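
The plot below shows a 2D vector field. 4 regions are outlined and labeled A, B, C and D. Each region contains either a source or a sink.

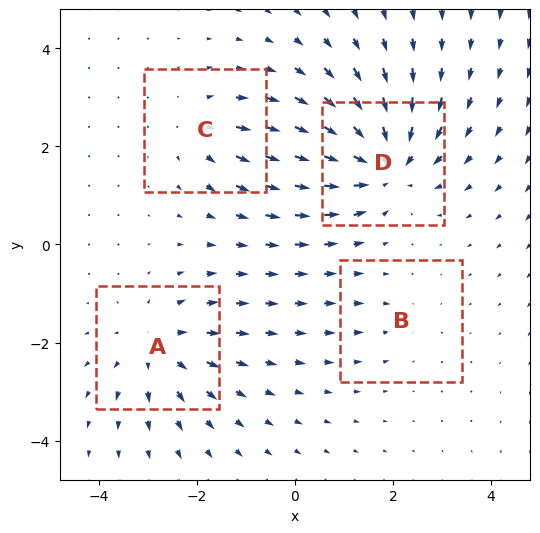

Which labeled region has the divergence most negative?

D

Divergence at each region's feature centre — A: about +5, B: about -2, C: about +3, D: about -7. Region D is most negative.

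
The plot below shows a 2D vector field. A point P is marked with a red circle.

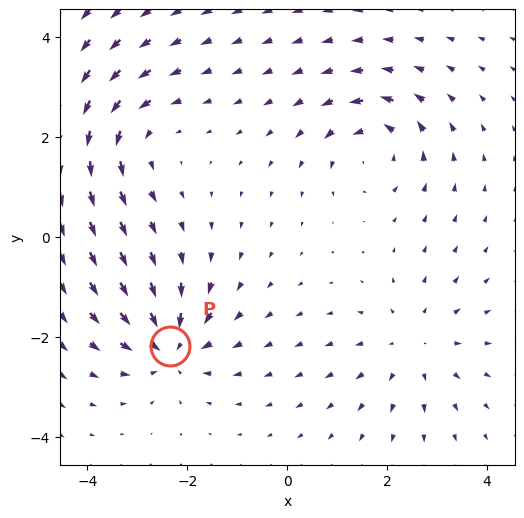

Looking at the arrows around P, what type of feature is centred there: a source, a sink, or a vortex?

sink

At P (-2.3, -2.2) the arrows converge inward. Divergence about -6, curl ≈0 — negative divergence with near-zero curl is a sink.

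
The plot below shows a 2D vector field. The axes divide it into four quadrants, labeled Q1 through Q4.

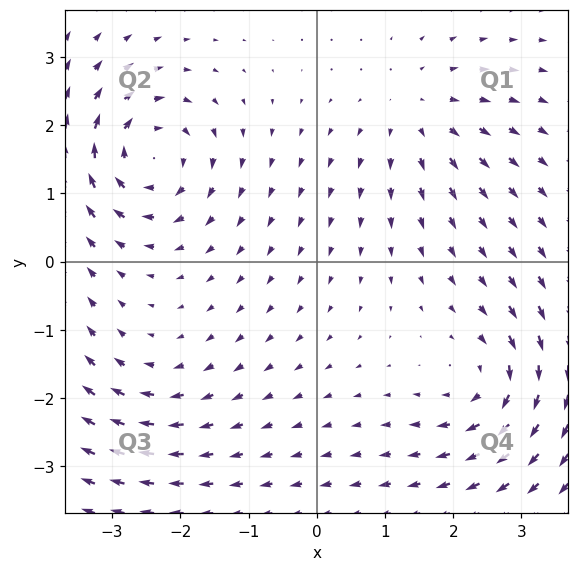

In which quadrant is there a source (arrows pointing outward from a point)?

Q1

The source sits at approximately (1.5, 2.2), which lies in quadrant Q1. The divergence there is about +3, positive as expected for a source.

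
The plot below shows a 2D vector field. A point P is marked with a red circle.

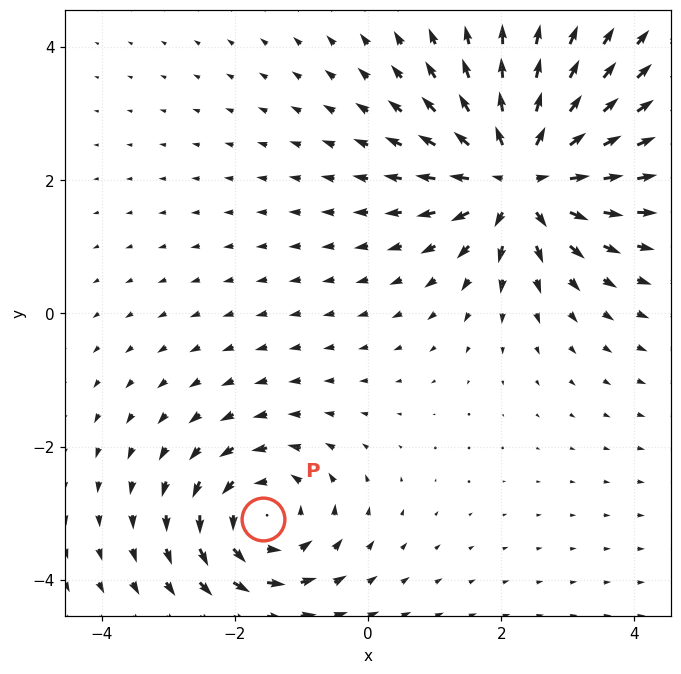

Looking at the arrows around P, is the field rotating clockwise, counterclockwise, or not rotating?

counterclockwise

Near P at (-1.6, -3.1) the arrows circulate counterclockwise. The curl (z-component) there is about +4; positive curl means counterclockwise rotation.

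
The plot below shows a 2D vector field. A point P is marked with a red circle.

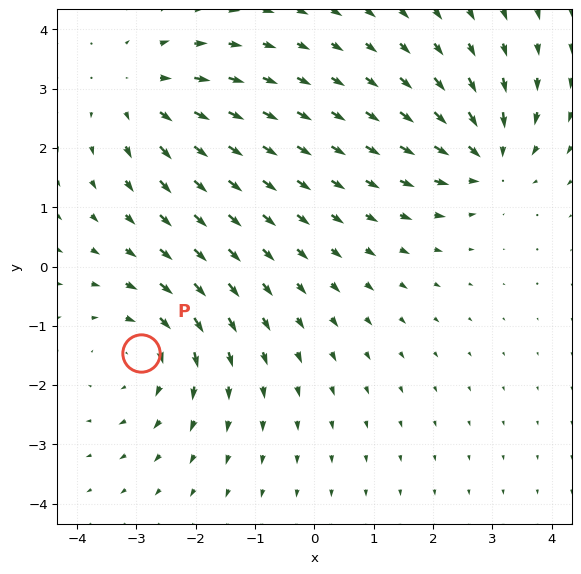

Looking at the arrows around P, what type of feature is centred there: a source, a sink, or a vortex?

At P (-2.9, -1.5) the arrows circulate clockwise. Divergence ≈0, curl about -4 — near-zero divergence with nonzero curl is a vortex.

vortex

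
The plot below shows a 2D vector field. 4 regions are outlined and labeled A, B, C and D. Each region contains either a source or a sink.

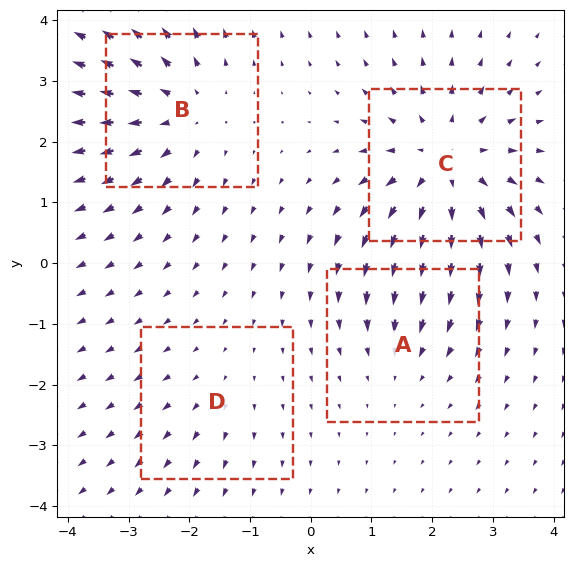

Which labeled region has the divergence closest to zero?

D

Divergence at each region's feature centre — A: about -3, B: about +5, C: about +6, D: about +2. Region D is closest to zero.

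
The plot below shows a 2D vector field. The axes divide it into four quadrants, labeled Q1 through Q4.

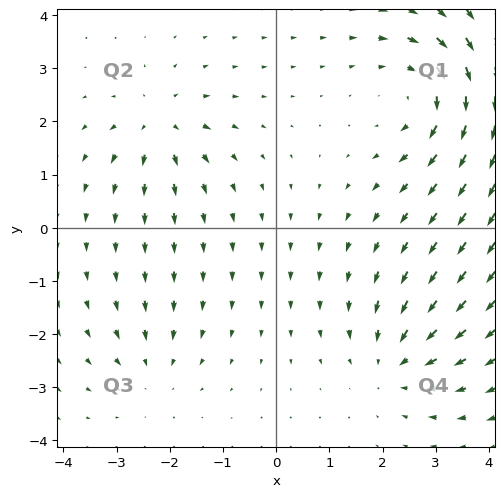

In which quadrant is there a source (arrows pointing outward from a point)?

Q2

The source sits at approximately (-2.2, 1.9), which lies in quadrant Q2. The divergence there is about +4, positive as expected for a source.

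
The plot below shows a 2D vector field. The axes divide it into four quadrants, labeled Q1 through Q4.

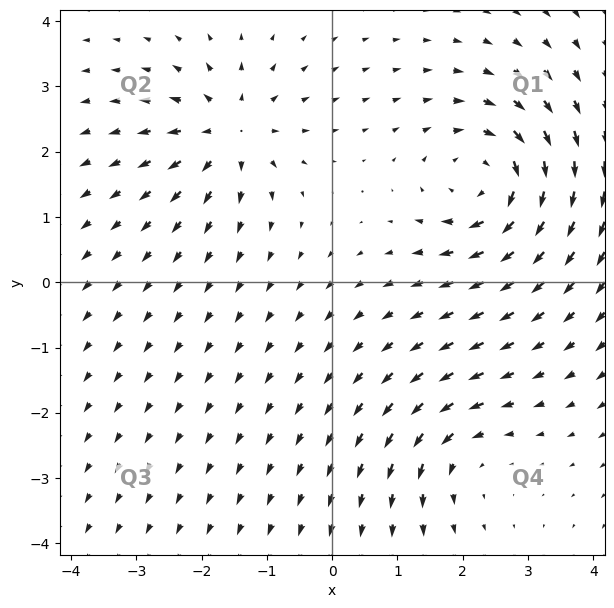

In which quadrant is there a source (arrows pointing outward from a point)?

Q2

The source sits at approximately (-1.6, 2.3), which lies in quadrant Q2. The divergence there is about +5, positive as expected for a source.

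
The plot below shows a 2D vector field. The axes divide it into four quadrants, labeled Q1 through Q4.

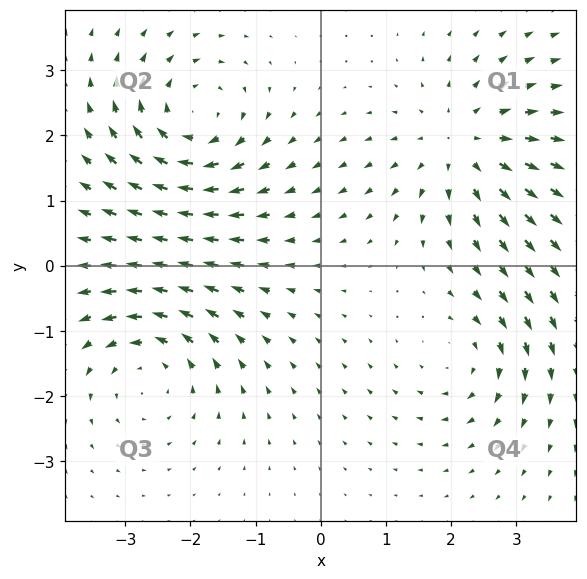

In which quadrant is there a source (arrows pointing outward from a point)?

Q1

The source sits at approximately (2.2, 1.9), which lies in quadrant Q1. The divergence there is about +4, positive as expected for a source.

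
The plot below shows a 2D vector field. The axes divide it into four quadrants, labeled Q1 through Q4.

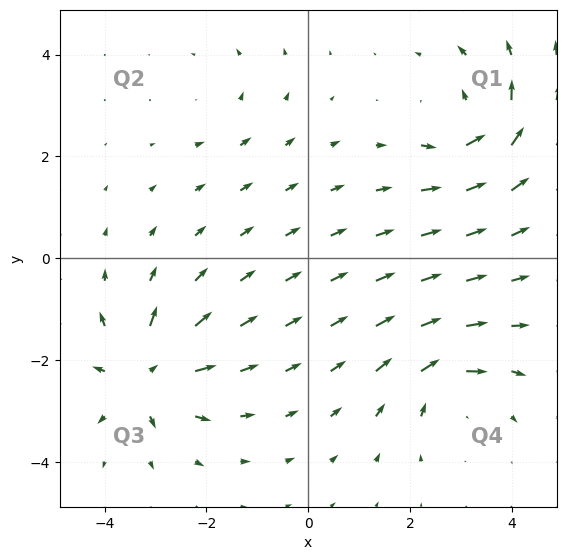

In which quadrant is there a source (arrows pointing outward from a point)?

Q3

The source sits at approximately (-3.2, -2.3), which lies in quadrant Q3. The divergence there is about +7, positive as expected for a source.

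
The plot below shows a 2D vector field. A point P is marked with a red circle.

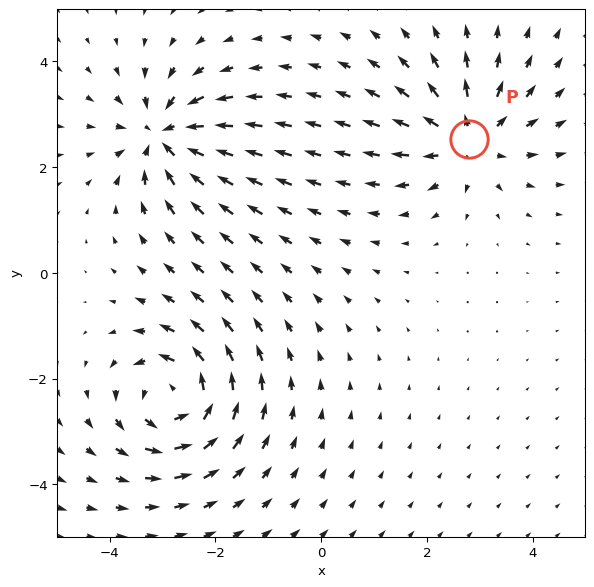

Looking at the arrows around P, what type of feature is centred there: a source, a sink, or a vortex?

At P (2.8, 2.5) the arrows spread outward. Divergence about +3, curl ≈0 — positive divergence with near-zero curl is a source.

source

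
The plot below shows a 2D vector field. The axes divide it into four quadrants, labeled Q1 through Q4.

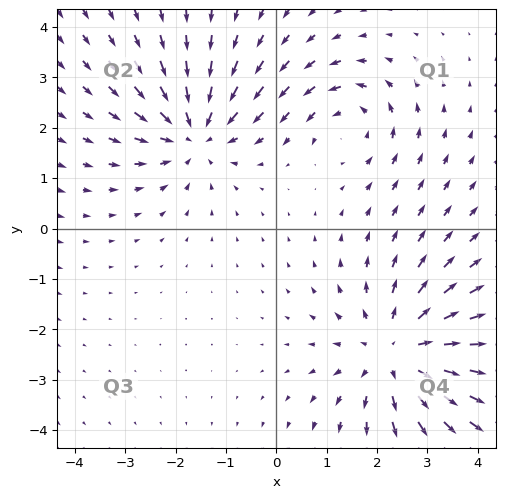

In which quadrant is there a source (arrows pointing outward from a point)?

Q4

The source sits at approximately (2.4, -2.5), which lies in quadrant Q4. The divergence there is about +4, positive as expected for a source.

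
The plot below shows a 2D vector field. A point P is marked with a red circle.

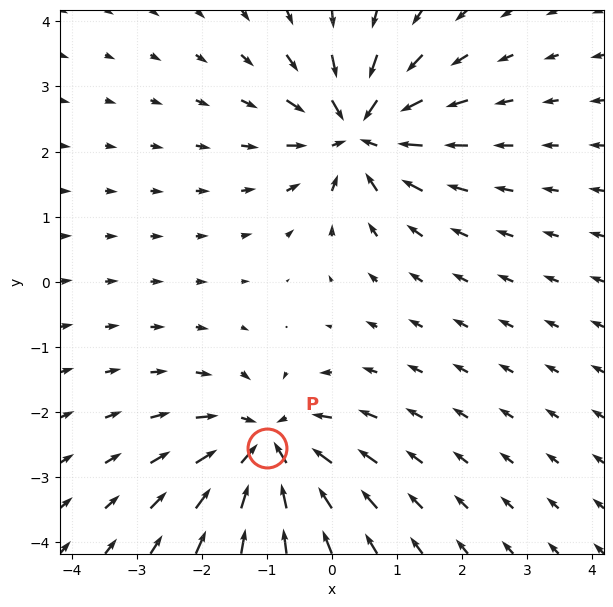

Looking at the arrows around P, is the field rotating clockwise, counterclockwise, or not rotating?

not rotating

Near P at (-1.0, -2.6) the arrows show no circulation. The curl there is ≈0.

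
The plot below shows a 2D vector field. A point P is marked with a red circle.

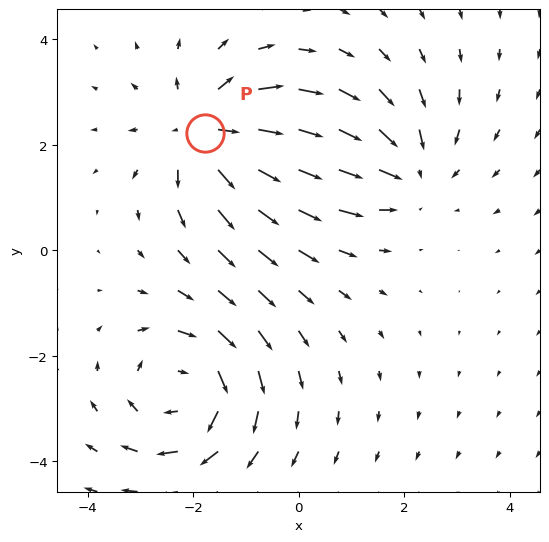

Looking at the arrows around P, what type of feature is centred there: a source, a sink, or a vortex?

source

At P (-1.8, 2.2) the arrows spread outward. Divergence about +3, curl ≈0 — positive divergence with near-zero curl is a source.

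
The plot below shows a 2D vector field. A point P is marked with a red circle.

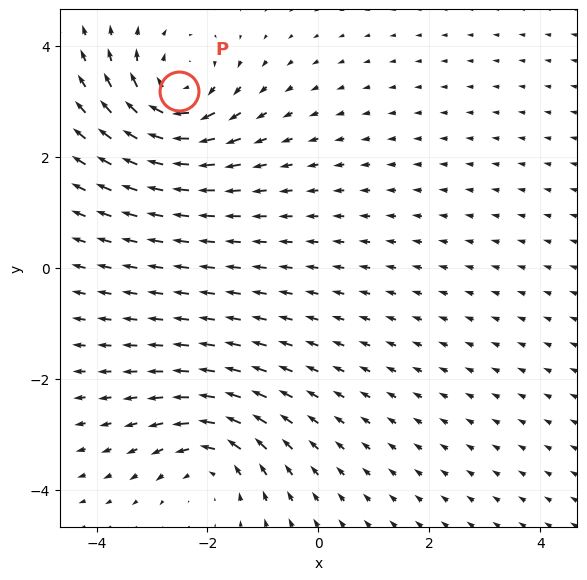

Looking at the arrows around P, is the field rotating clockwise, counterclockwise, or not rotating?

clockwise

Near P at (-2.5, 3.2) the arrows circulate clockwise. The curl (z-component) there is about -5; negative curl means clockwise rotation.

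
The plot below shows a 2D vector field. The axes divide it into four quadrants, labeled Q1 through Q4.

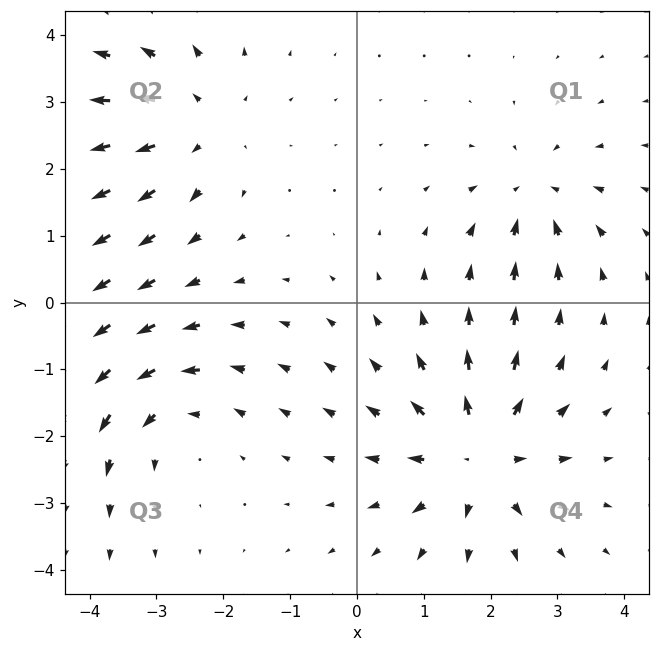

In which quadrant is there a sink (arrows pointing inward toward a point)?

The sink sits at approximately (2.7, 1.6), which lies in quadrant Q1. The divergence there is about -4, negative as expected for a sink.

Q1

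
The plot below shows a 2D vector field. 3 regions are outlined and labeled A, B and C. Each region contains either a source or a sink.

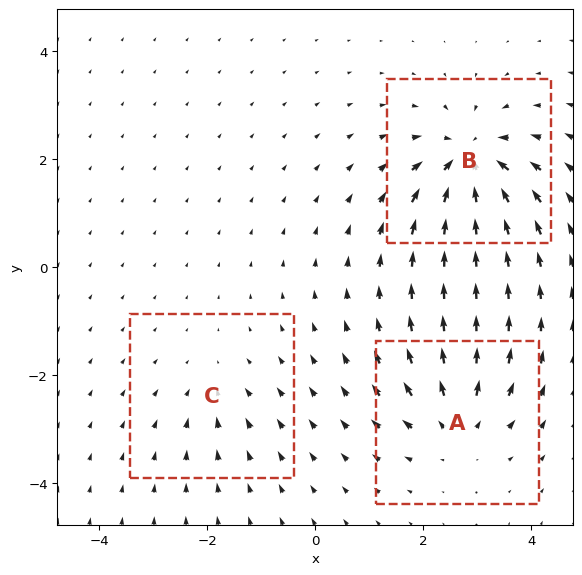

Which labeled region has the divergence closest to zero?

C

Divergence at each region's feature centre — A: about +4, B: about -6, C: about -2. Region C is closest to zero.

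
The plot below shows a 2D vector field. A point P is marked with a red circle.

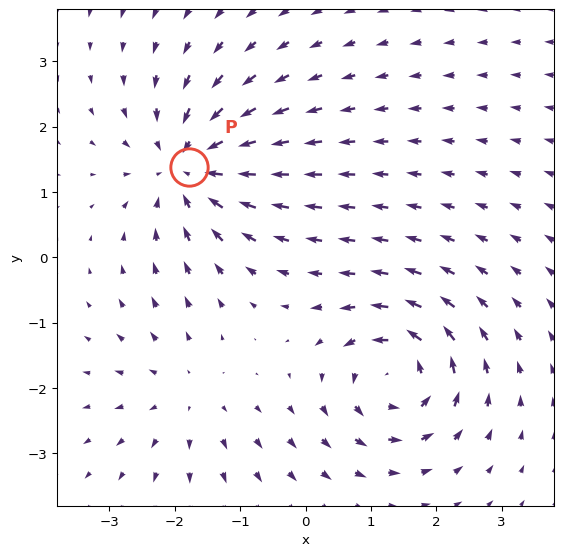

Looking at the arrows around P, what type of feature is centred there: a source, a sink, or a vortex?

sink

At P (-1.8, 1.4) the arrows converge inward. Divergence about -5, curl ≈0 — negative divergence with near-zero curl is a sink.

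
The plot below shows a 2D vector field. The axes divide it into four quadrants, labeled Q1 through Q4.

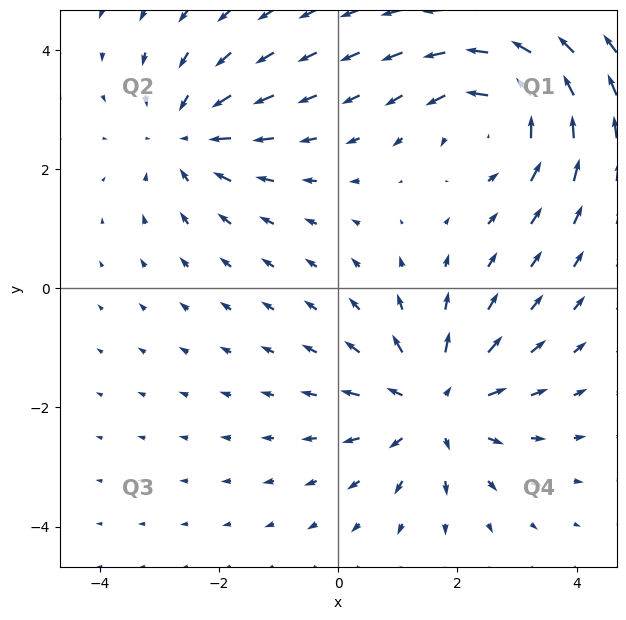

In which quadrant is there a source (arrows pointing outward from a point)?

The source sits at approximately (1.6, -2.0), which lies in quadrant Q4. The divergence there is about +3, positive as expected for a source.

Q4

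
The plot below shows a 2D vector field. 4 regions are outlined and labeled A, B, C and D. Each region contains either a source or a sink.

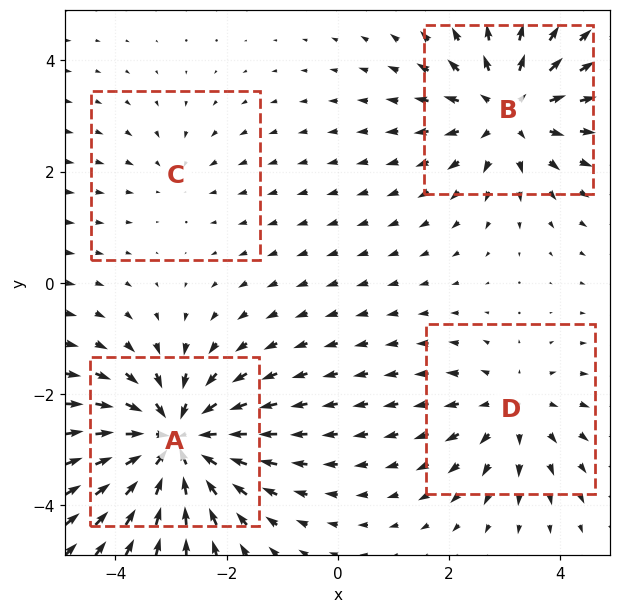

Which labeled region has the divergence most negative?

A

Divergence at each region's feature centre — A: about -6, B: about +5, C: about -2, D: about +3. Region A is most negative.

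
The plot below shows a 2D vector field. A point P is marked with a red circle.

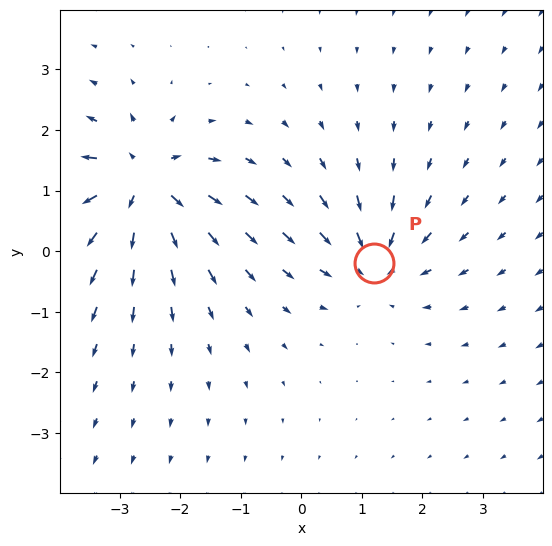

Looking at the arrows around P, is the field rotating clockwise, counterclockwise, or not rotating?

Near P at (1.2, -0.2) the arrows show no circulation. The curl there is ≈0.

not rotating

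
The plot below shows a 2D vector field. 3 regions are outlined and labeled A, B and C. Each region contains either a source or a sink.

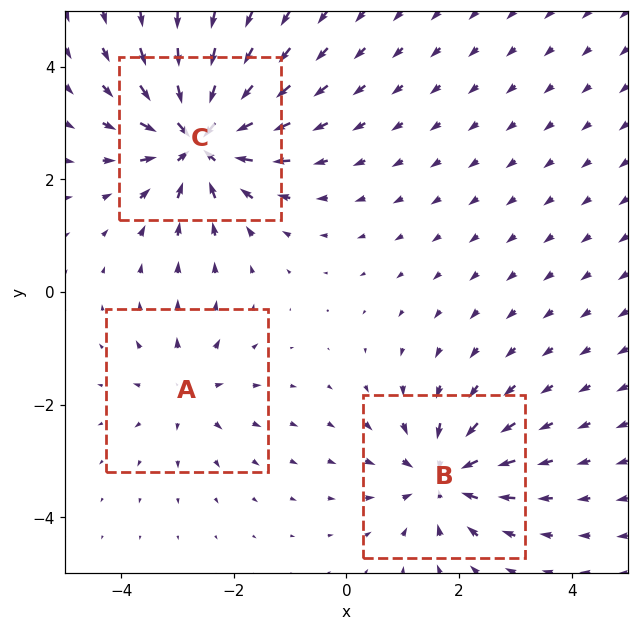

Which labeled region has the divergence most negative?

C

Divergence at each region's feature centre — A: about +3, B: about -4, C: about -6. Region C is most negative.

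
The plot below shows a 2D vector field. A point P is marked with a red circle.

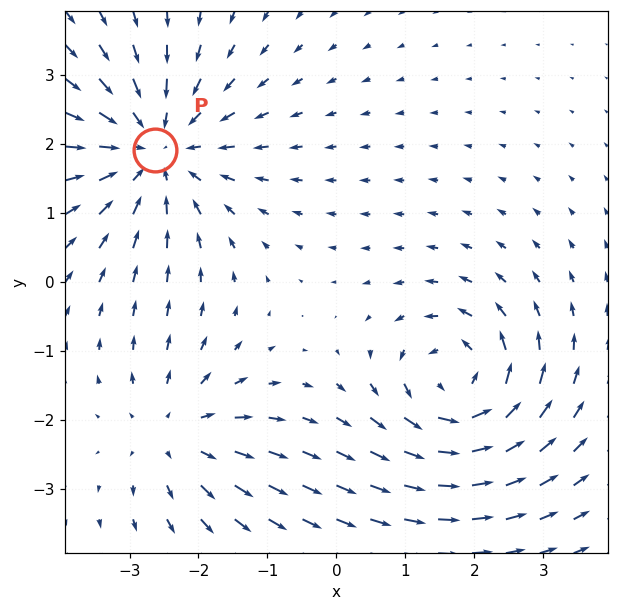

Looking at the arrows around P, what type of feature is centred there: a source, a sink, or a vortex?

sink

At P (-2.6, 1.9) the arrows converge inward. Divergence about -4, curl ≈0 — negative divergence with near-zero curl is a sink.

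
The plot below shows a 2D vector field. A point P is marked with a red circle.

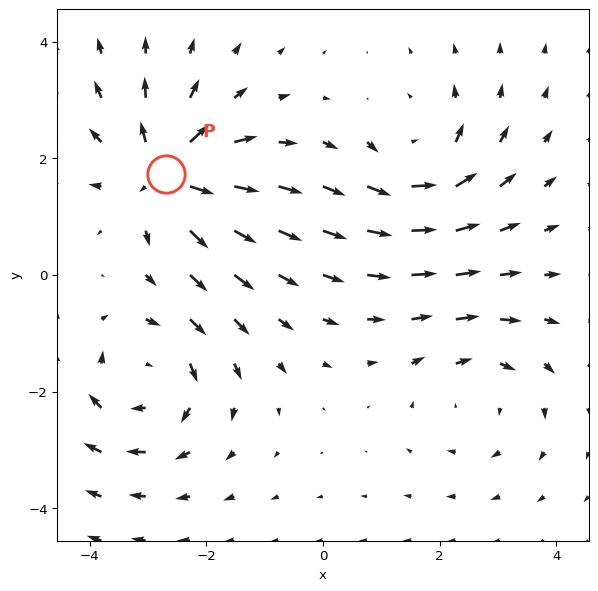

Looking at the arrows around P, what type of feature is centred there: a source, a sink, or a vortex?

source

At P (-2.7, 1.7) the arrows spread outward. Divergence about +6, curl ≈0 — positive divergence with near-zero curl is a source.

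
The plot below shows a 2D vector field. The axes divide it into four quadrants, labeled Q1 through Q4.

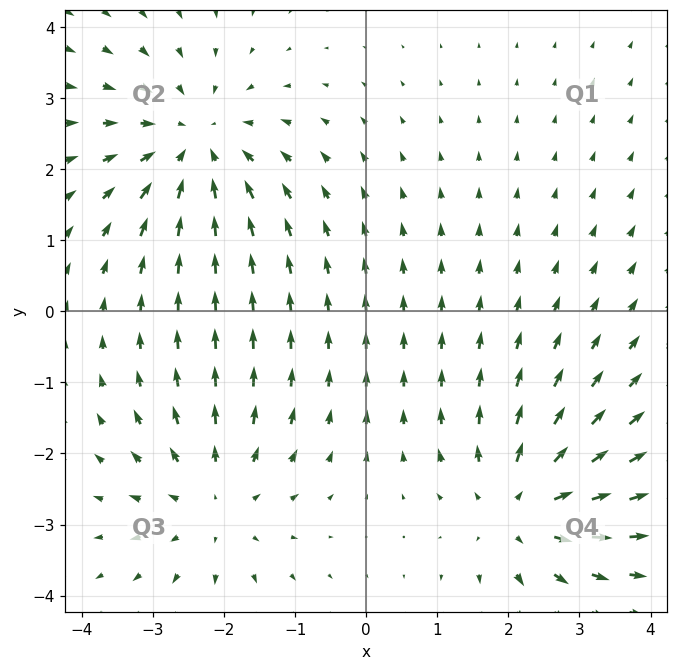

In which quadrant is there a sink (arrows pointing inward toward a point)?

The sink sits at approximately (-2.4, 2.3), which lies in quadrant Q2. The divergence there is about -4, negative as expected for a sink.

Q2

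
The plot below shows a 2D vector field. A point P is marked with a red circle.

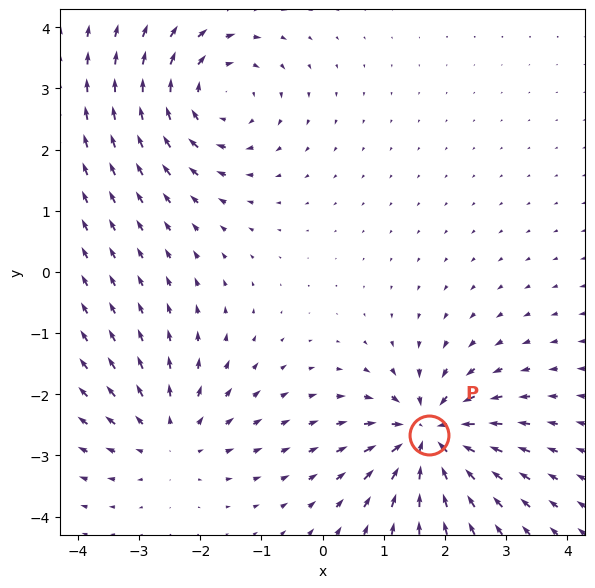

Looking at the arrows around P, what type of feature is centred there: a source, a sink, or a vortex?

At P (1.7, -2.7) the arrows converge inward. Divergence about -6, curl ≈0 — negative divergence with near-zero curl is a sink.

sink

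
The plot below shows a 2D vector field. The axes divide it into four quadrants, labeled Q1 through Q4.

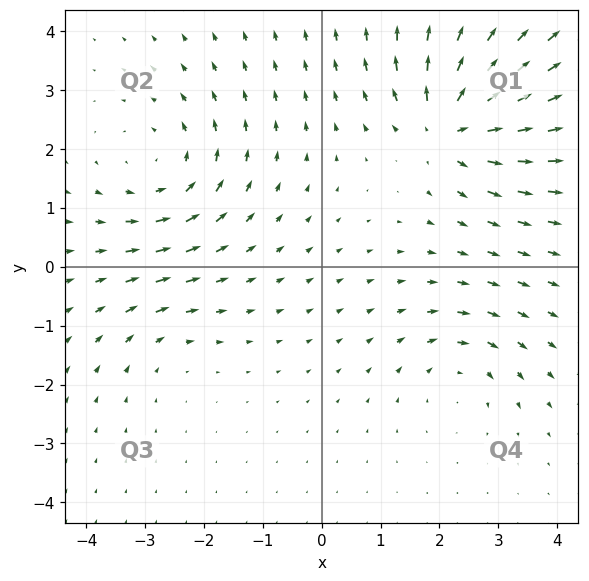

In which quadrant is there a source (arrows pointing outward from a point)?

Q1

The source sits at approximately (2.2, 2.4), which lies in quadrant Q1. The divergence there is about +7, positive as expected for a source.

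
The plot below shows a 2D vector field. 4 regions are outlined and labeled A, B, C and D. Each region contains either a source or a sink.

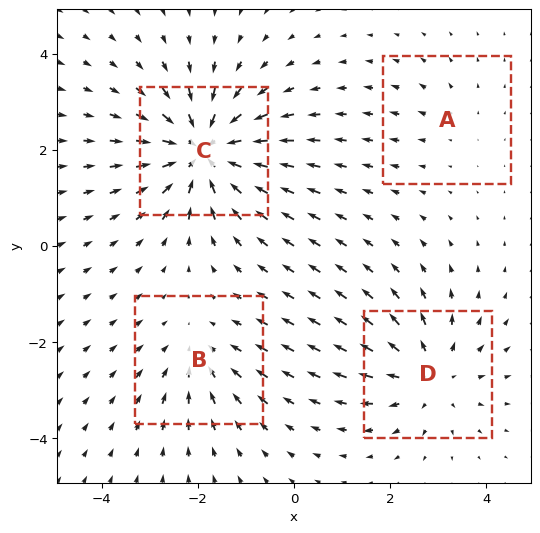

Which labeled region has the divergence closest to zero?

A

Divergence at each region's feature centre — A: about +2, B: about -3, C: about -7, D: about +4. Region A is closest to zero.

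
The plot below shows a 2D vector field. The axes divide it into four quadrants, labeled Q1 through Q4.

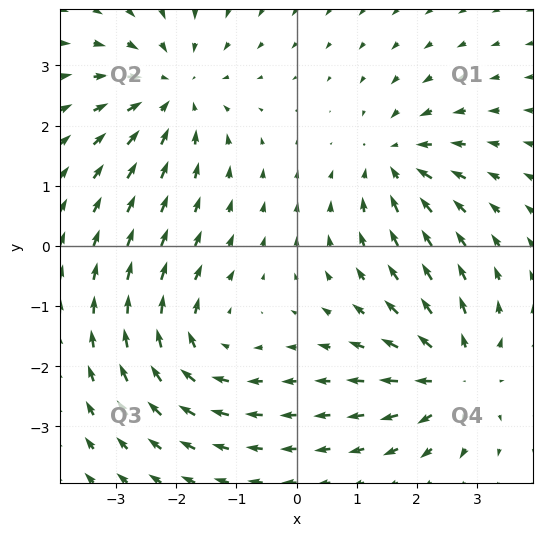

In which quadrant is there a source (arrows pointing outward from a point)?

Q4

The source sits at approximately (2.7, -2.1), which lies in quadrant Q4. The divergence there is about +5, positive as expected for a source.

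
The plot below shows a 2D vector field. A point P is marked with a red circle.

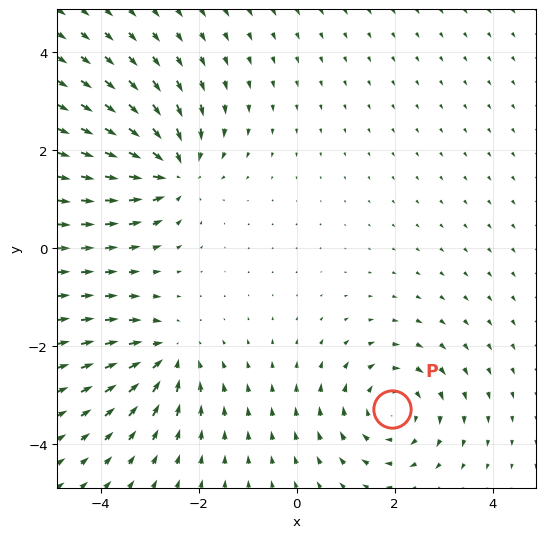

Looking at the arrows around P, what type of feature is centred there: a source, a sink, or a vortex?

At P (1.9, -3.3) the arrows circulate clockwise. Divergence ≈0, curl about -4 — near-zero divergence with nonzero curl is a vortex.

vortex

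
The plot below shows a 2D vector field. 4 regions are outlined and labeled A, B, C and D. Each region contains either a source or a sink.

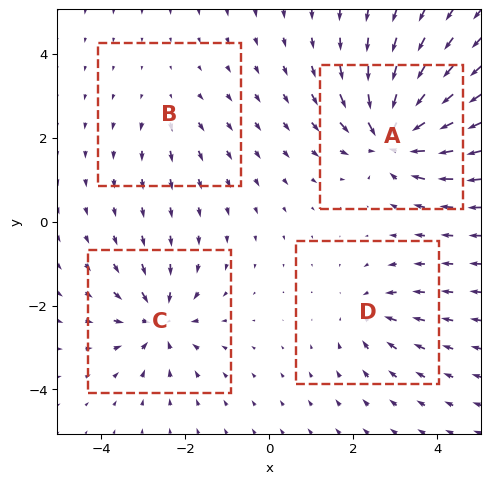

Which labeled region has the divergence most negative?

Divergence at each region's feature centre — A: about -8, B: about +2, C: about -5, D: about -4. Region A is most negative.

A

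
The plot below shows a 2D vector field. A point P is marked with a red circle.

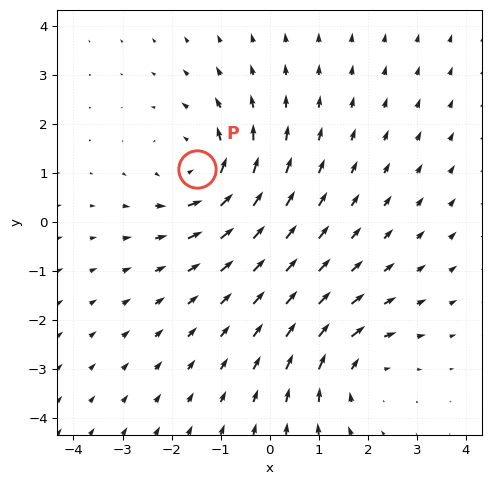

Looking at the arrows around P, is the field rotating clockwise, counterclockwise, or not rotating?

counterclockwise

Near P at (-1.5, 1.1) the arrows circulate counterclockwise. The curl (z-component) there is about +4; positive curl means counterclockwise rotation.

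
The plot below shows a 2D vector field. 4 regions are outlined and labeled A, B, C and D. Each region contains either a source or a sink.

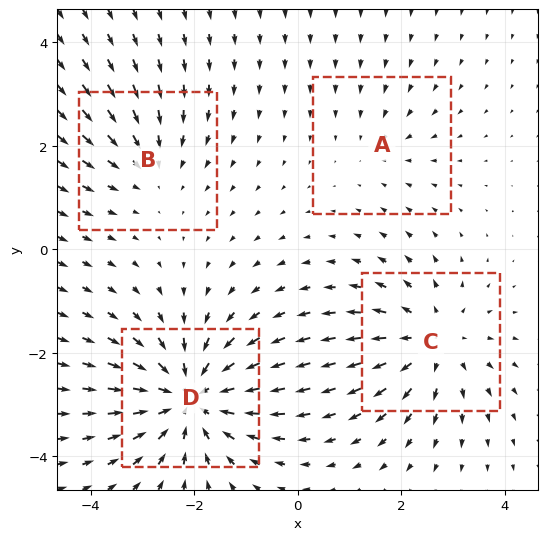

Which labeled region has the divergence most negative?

Divergence at each region's feature centre — A: about -2, B: about -3, C: about +4, D: about -6. Region D is most negative.

D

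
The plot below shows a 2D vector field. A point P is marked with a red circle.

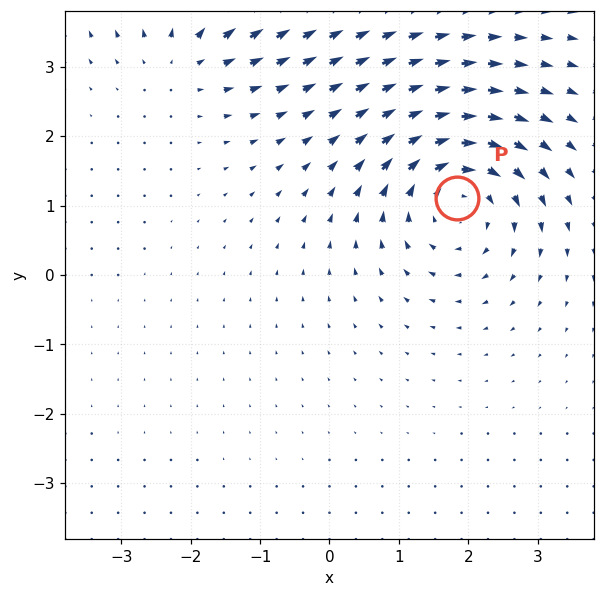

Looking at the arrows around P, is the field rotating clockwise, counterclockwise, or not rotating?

clockwise

Near P at (1.8, 1.1) the arrows circulate clockwise. The curl (z-component) there is about -5; negative curl means clockwise rotation.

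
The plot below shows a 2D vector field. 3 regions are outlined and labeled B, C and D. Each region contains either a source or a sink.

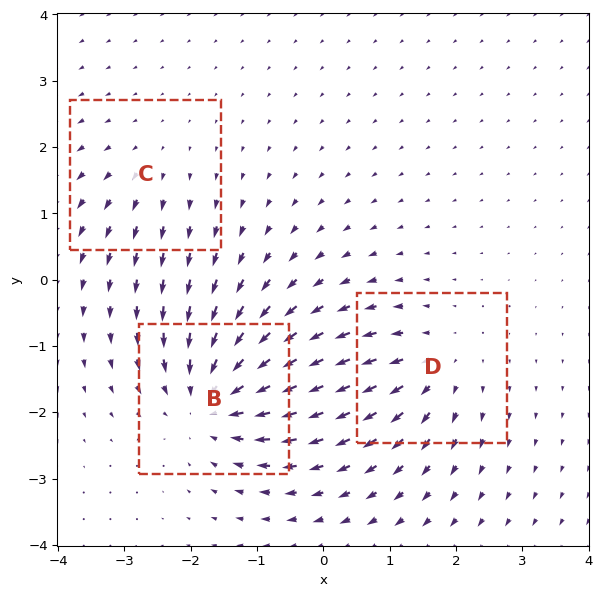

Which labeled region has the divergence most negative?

Divergence at each region's feature centre — B: about -5, C: about +2, D: about +4. Region B is most negative.

B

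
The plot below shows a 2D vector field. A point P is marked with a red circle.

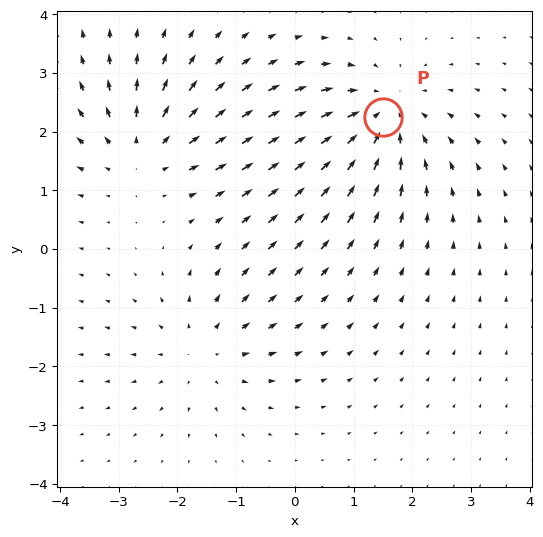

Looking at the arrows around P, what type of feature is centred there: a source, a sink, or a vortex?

At P (1.5, 2.3) the arrows converge inward. Divergence about -3, curl ≈0 — negative divergence with near-zero curl is a sink.

sink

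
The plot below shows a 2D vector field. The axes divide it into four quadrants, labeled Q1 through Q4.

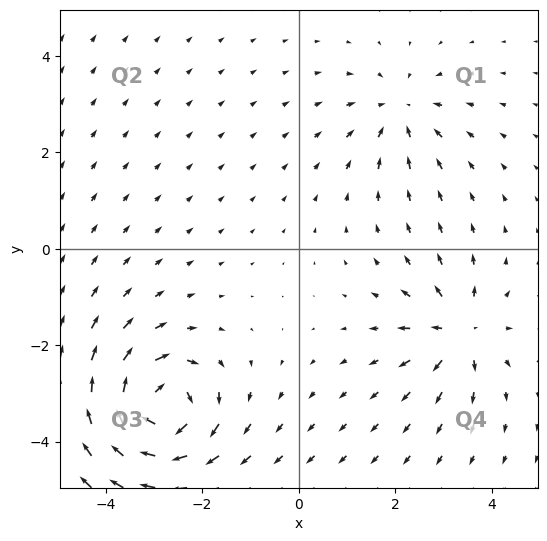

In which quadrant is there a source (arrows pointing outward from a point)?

Q4

The source sits at approximately (3.3, -1.7), which lies in quadrant Q4. The divergence there is about +4, positive as expected for a source.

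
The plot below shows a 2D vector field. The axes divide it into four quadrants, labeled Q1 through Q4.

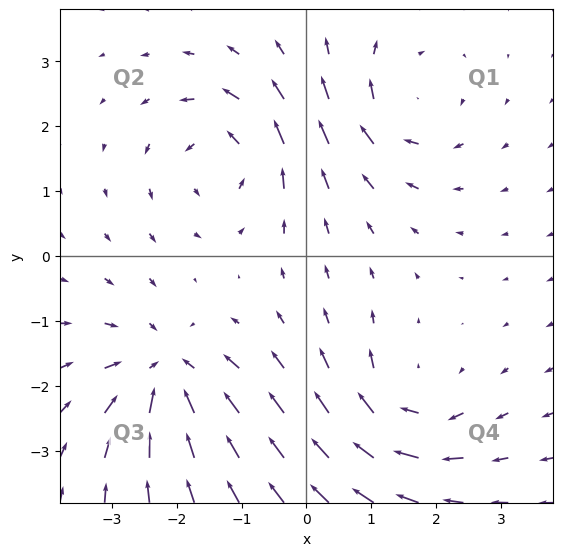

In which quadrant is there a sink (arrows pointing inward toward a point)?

The sink sits at approximately (-2.2, -1.8), which lies in quadrant Q3. The divergence there is about -5, negative as expected for a sink.

Q3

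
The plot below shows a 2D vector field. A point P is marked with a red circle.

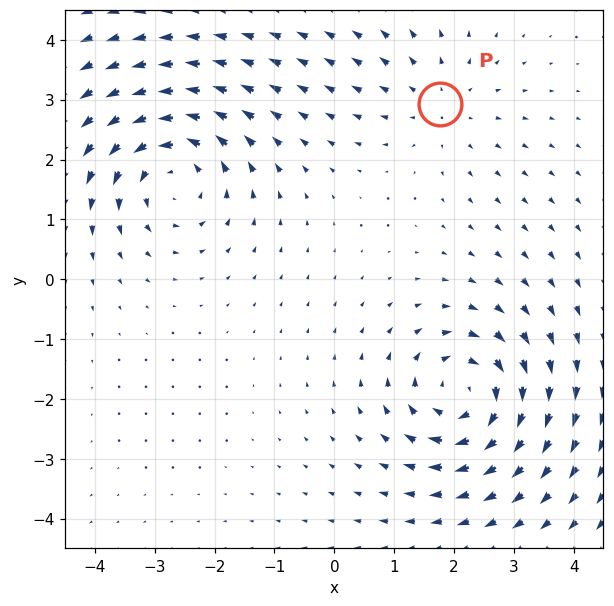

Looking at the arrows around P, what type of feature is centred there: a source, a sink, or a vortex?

source

At P (1.8, 2.9) the arrows spread outward. Divergence about +2, curl ≈0 — positive divergence with near-zero curl is a source.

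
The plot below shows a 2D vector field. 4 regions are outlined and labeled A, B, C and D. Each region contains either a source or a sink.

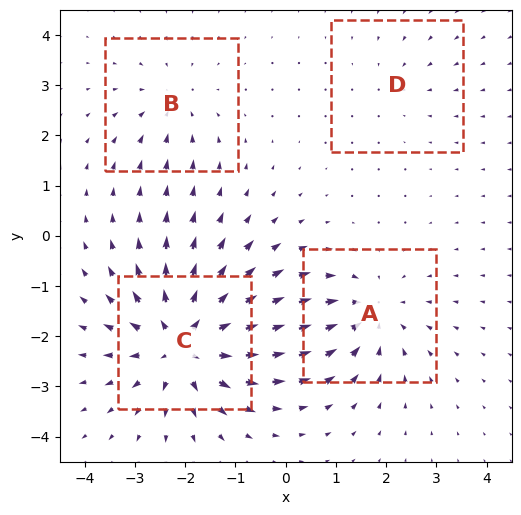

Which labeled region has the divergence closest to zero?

D

Divergence at each region's feature centre — A: about -4, B: about -3, C: about +7, D: about -2. Region D is closest to zero.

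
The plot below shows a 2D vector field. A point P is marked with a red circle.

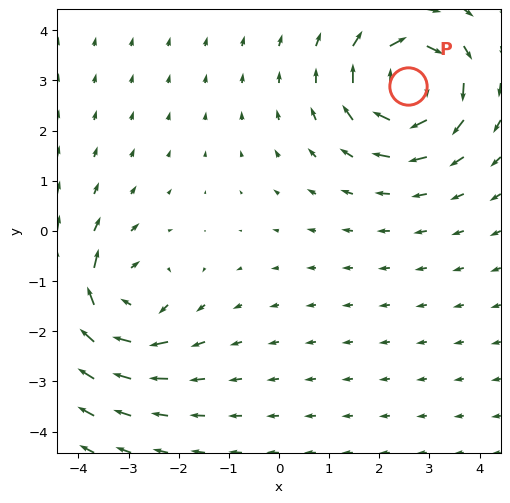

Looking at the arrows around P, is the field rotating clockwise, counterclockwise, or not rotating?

clockwise

Near P at (2.6, 2.9) the arrows circulate clockwise. The curl (z-component) there is about -7; negative curl means clockwise rotation.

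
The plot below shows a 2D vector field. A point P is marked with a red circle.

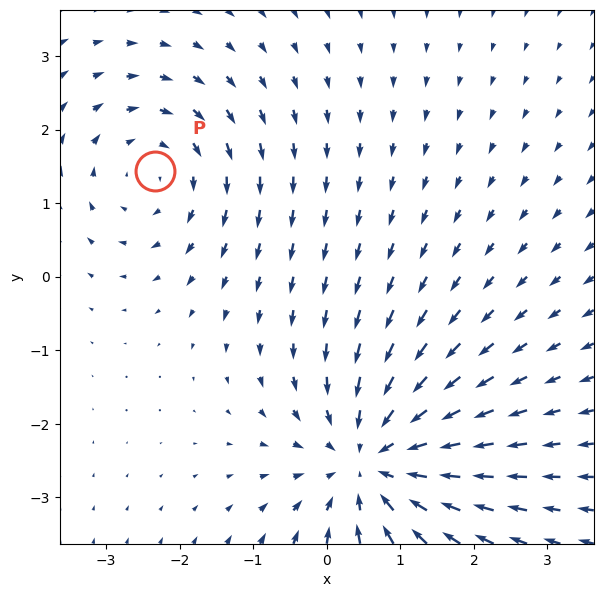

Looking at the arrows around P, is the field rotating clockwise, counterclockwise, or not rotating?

clockwise

Near P at (-2.3, 1.4) the arrows circulate clockwise. The curl (z-component) there is about -3; negative curl means clockwise rotation.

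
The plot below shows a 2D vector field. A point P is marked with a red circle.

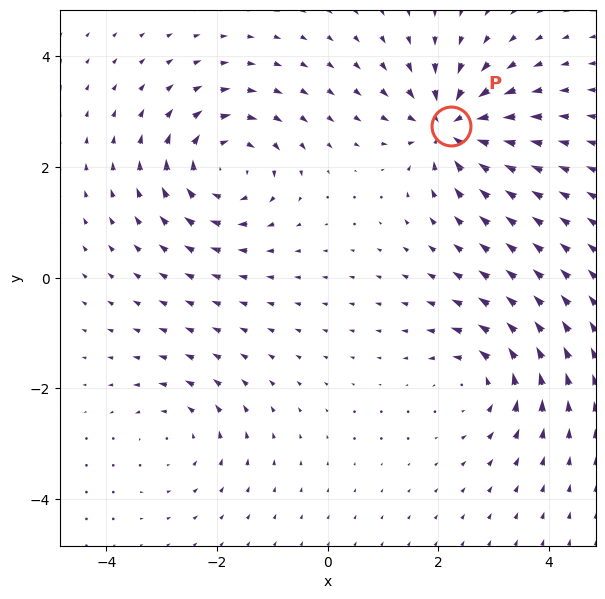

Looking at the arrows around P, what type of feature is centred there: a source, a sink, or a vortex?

sink

At P (2.2, 2.7) the arrows converge inward. Divergence about -7, curl ≈0 — negative divergence with near-zero curl is a sink.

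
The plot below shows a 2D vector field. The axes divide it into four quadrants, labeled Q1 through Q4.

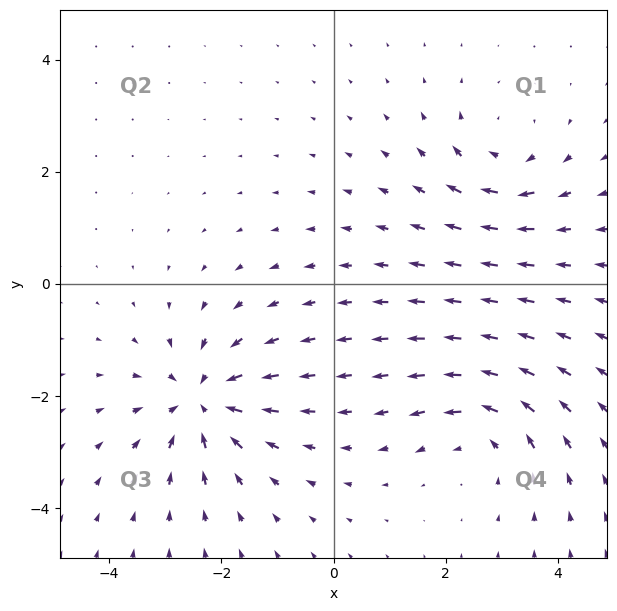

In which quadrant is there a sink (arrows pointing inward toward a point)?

Q3

The sink sits at approximately (-2.3, -2.1), which lies in quadrant Q3. The divergence there is about -6, negative as expected for a sink.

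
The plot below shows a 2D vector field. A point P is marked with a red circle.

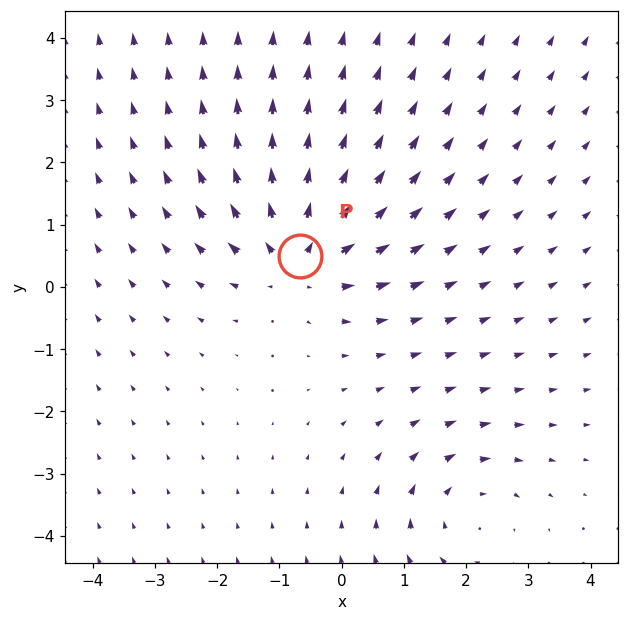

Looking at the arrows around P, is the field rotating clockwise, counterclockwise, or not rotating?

Near P at (-0.7, 0.5) the arrows show no circulation. The curl there is ≈0.

not rotating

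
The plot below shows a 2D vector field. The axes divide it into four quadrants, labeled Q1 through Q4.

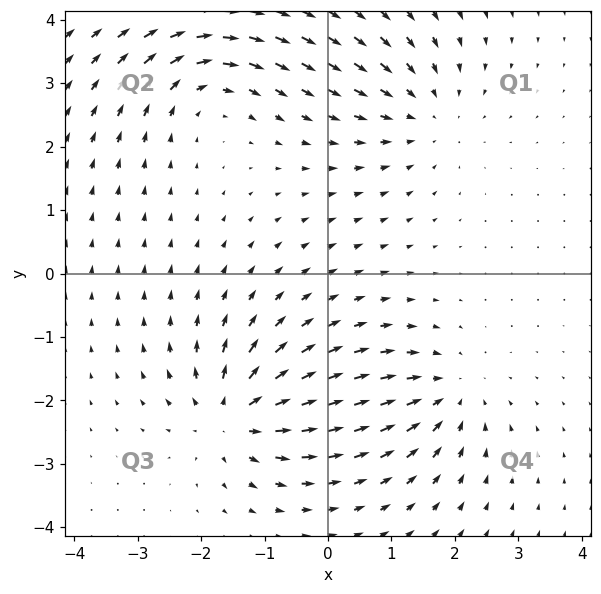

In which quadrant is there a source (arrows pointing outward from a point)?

The source sits at approximately (-1.5, -2.2), which lies in quadrant Q3. The divergence there is about +7, positive as expected for a source.

Q3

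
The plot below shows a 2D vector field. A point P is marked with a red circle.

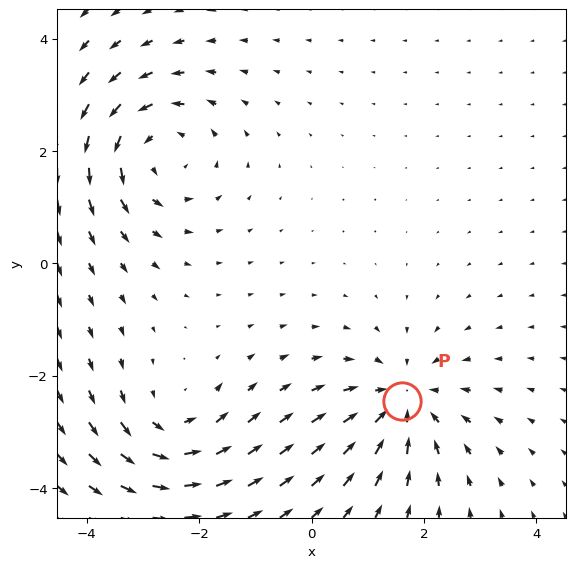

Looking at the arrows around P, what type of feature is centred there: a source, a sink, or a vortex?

sink

At P (1.6, -2.5) the arrows converge inward. Divergence about -4, curl ≈0 — negative divergence with near-zero curl is a sink.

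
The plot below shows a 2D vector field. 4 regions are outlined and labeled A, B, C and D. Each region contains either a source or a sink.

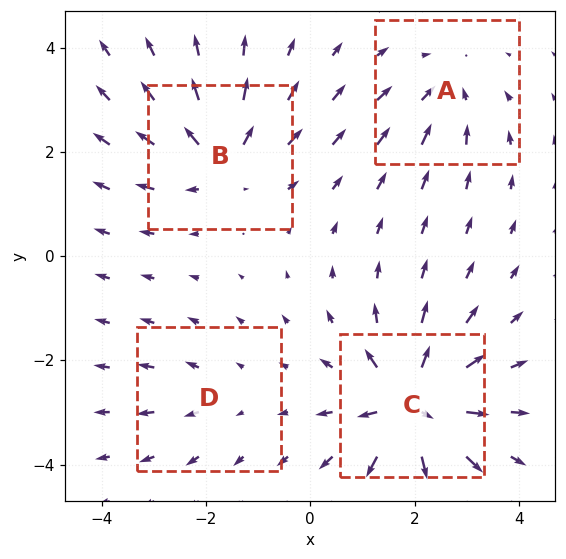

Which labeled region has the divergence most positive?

C

Divergence at each region's feature centre — A: about -4, B: about +6, C: about +8, D: about +2. Region C is most positive.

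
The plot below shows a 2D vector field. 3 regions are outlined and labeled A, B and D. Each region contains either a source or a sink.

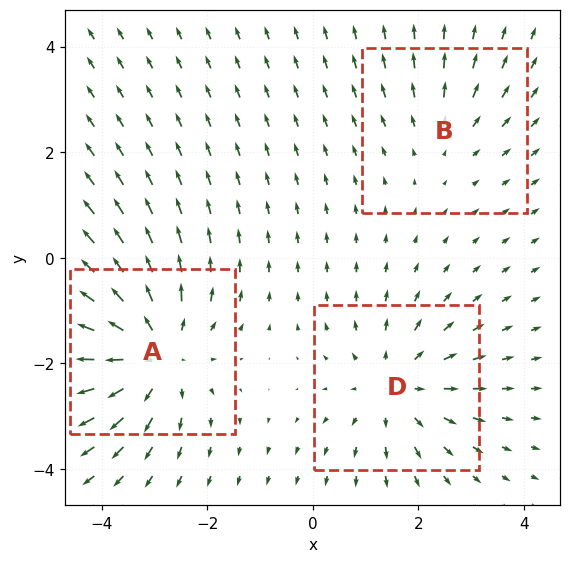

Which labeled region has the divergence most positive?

Divergence at each region's feature centre — A: about +4, B: about +2, D: about +3. Region A is most positive.

A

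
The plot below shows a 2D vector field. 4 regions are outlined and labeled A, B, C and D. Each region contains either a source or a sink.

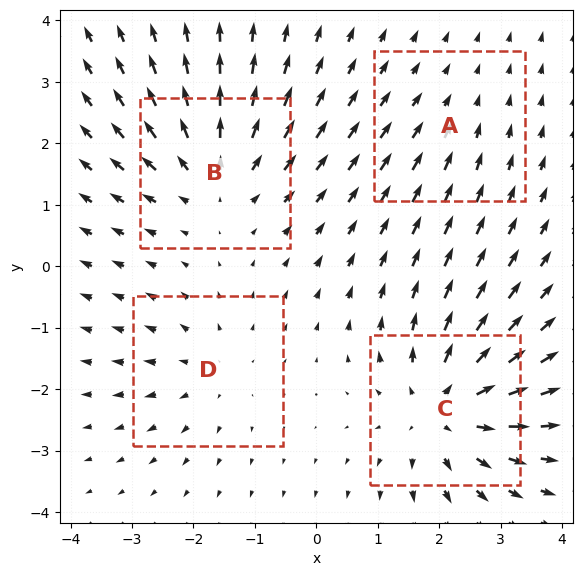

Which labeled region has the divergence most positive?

Divergence at each region's feature centre — A: about -2, B: about +5, C: about +6, D: about +3. Region C is most positive.

C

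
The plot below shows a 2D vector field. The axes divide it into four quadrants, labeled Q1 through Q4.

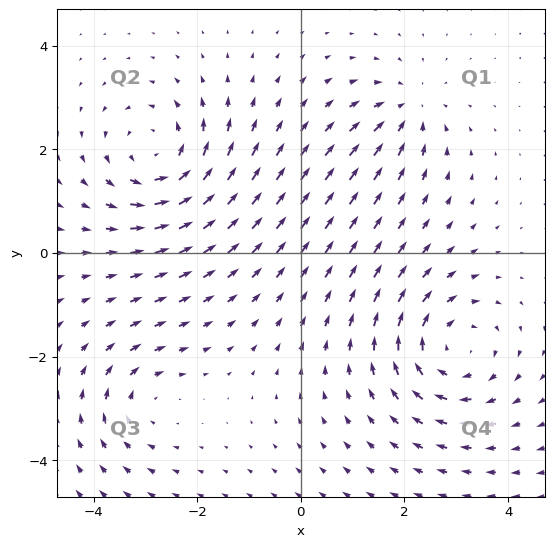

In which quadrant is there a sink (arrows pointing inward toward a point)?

The sink sits at approximately (2.1, 2.8), which lies in quadrant Q1. The divergence there is about -3, negative as expected for a sink.

Q1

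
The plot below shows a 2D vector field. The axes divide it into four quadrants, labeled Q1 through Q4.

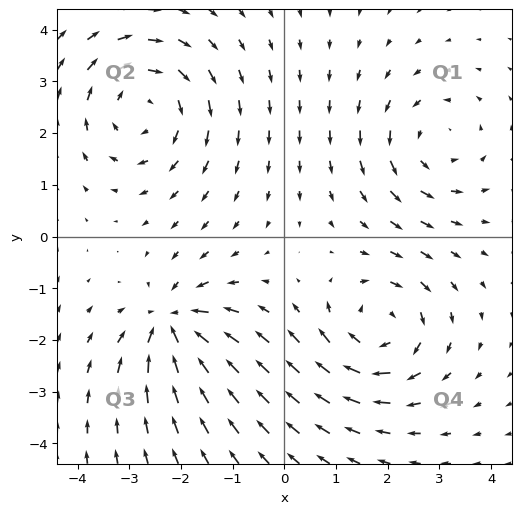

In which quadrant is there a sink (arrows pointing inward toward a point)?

The sink sits at approximately (-2.2, -1.7), which lies in quadrant Q3. The divergence there is about -4, negative as expected for a sink.

Q3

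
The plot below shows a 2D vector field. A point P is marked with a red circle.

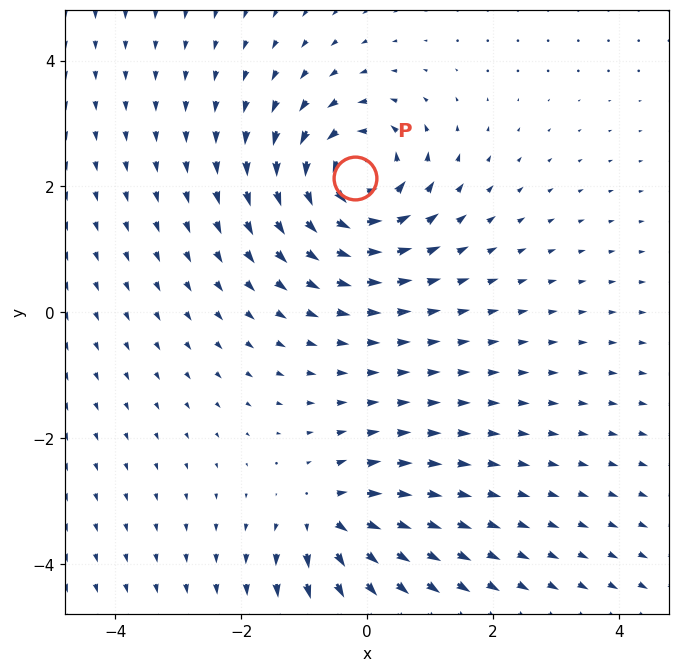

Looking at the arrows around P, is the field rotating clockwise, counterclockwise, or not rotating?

counterclockwise

Near P at (-0.2, 2.1) the arrows circulate counterclockwise. The curl (z-component) there is about +5; positive curl means counterclockwise rotation.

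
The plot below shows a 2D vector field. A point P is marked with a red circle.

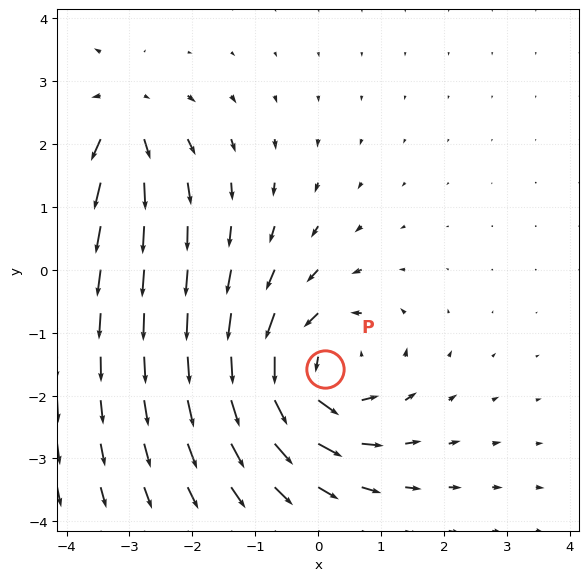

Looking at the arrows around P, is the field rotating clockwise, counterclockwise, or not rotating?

counterclockwise

Near P at (0.1, -1.6) the arrows circulate counterclockwise. The curl (z-component) there is about +5; positive curl means counterclockwise rotation.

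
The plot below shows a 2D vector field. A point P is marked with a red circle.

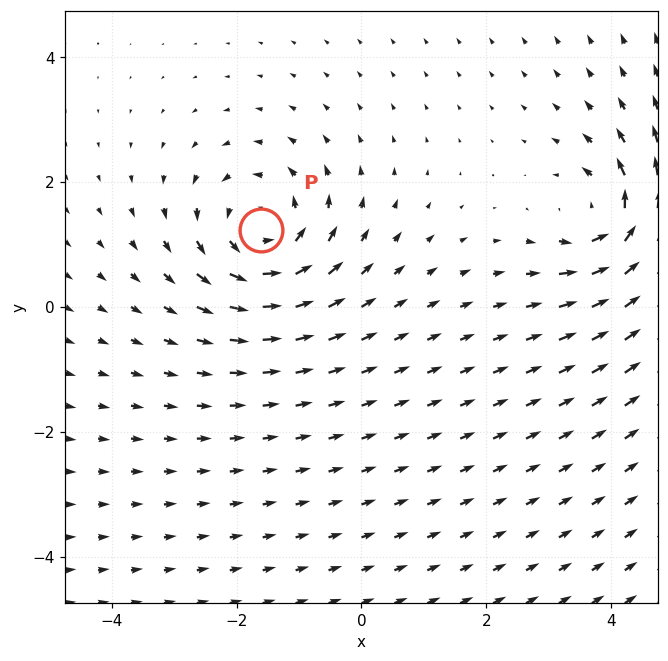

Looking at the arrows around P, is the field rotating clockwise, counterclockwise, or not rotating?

counterclockwise

Near P at (-1.6, 1.2) the arrows circulate counterclockwise. The curl (z-component) there is about +4; positive curl means counterclockwise rotation.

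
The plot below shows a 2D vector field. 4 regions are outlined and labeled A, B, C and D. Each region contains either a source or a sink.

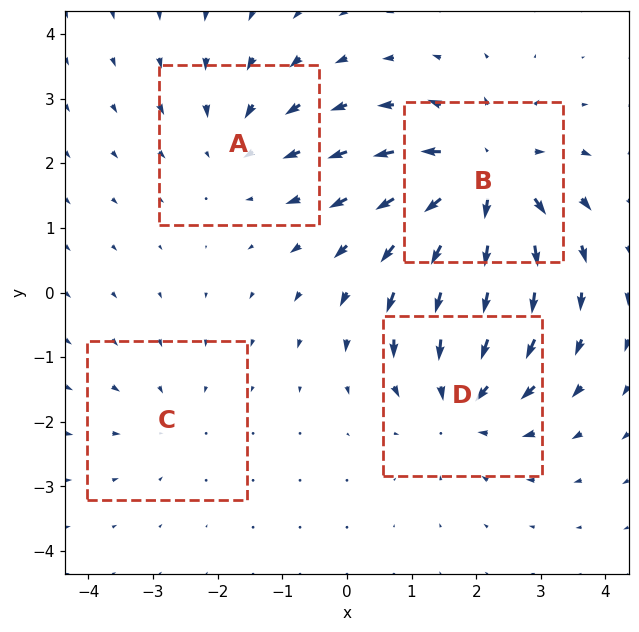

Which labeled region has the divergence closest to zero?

Divergence at each region's feature centre — A: about -3, B: about +6, C: about -2, D: about -5. Region C is closest to zero.

C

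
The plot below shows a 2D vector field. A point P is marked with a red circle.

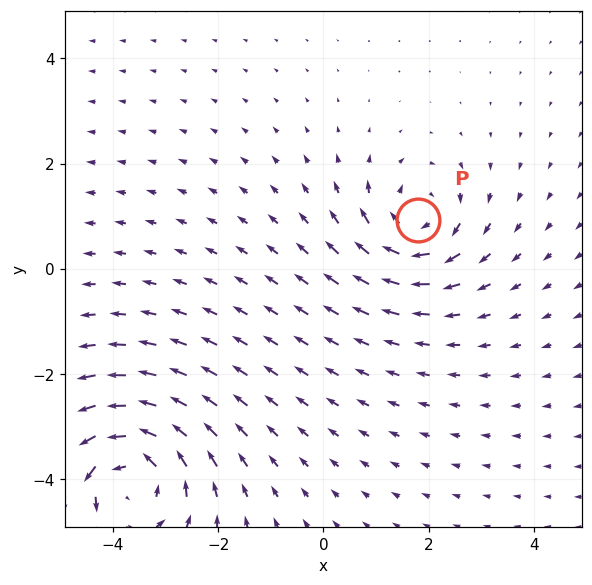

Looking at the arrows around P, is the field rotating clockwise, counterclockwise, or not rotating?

clockwise

Near P at (1.8, 0.9) the arrows circulate clockwise. The curl (z-component) there is about -4; negative curl means clockwise rotation.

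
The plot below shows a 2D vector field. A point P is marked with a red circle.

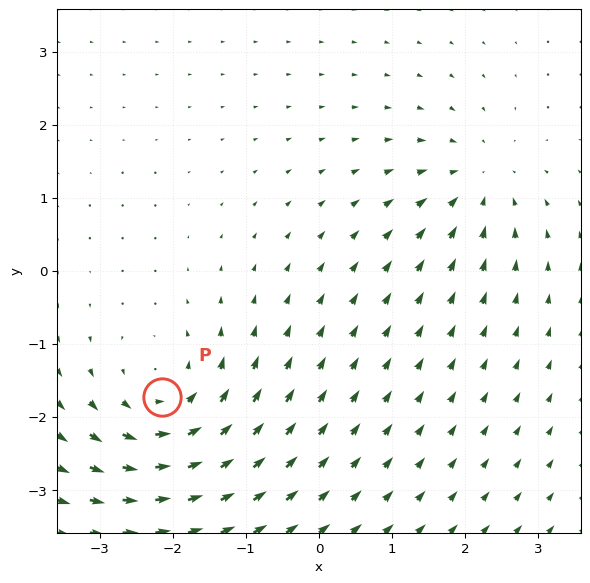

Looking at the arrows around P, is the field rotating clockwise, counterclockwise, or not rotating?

Near P at (-2.2, -1.7) the arrows circulate counterclockwise. The curl (z-component) there is about +4; positive curl means counterclockwise rotation.

counterclockwise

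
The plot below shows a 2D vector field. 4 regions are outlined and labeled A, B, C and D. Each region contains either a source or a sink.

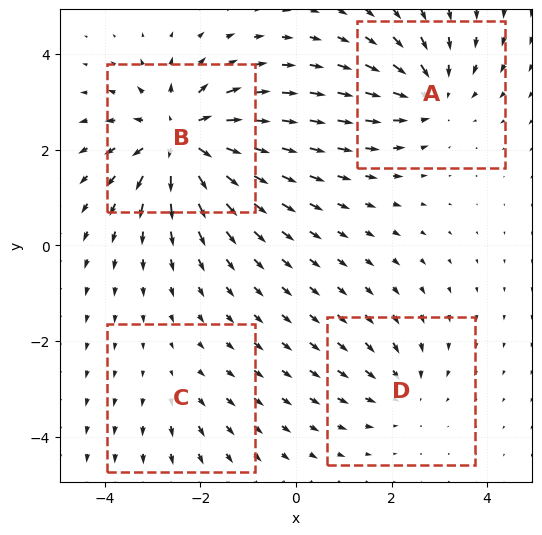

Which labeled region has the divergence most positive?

B

Divergence at each region's feature centre — A: about -5, B: about +7, C: about +2, D: about -3. Region B is most positive.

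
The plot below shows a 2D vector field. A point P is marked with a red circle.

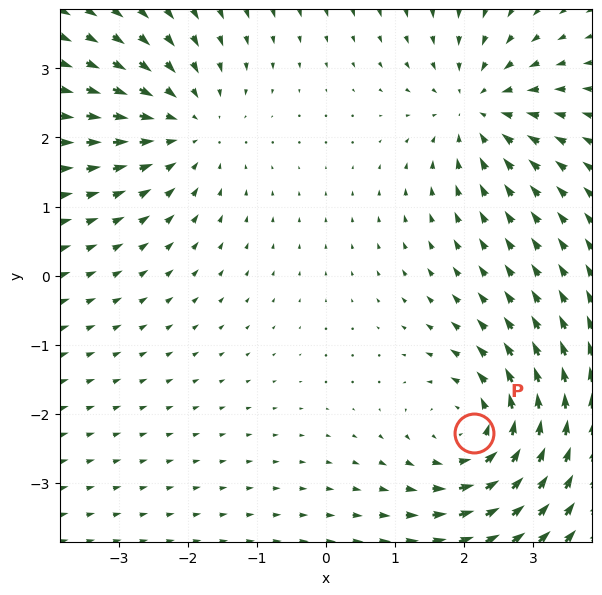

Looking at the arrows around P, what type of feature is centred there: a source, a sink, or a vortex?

vortex

At P (2.1, -2.3) the arrows circulate counterclockwise. Divergence ≈0, curl about +4 — near-zero divergence with nonzero curl is a vortex.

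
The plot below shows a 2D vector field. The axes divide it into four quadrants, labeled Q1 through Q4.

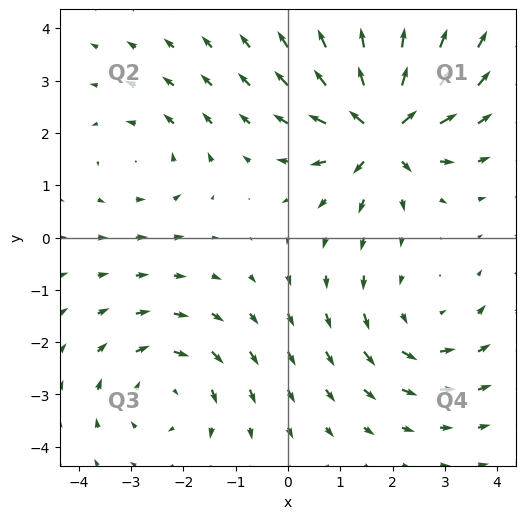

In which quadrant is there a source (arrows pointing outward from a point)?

The source sits at approximately (1.8, 2.0), which lies in quadrant Q1. The divergence there is about +7, positive as expected for a source.

Q1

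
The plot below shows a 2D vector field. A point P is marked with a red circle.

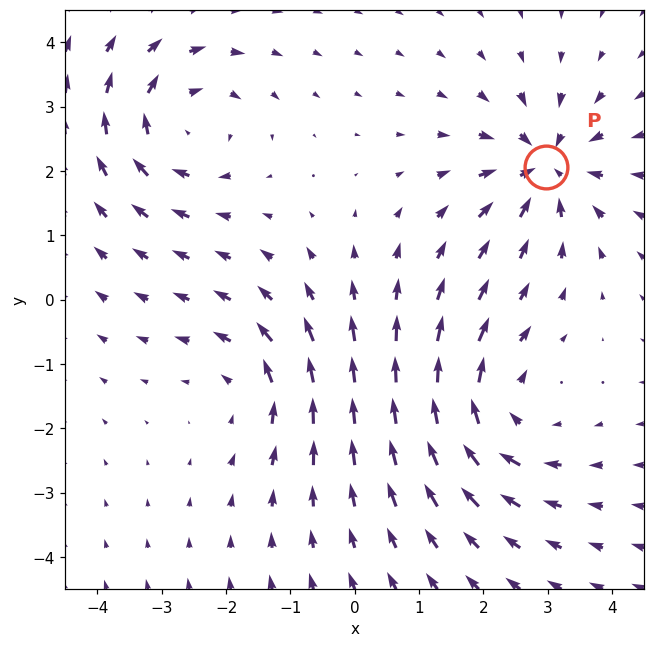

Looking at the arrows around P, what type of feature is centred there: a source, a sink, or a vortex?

sink

At P (3.0, 2.1) the arrows converge inward. Divergence about -6, curl ≈0 — negative divergence with near-zero curl is a sink.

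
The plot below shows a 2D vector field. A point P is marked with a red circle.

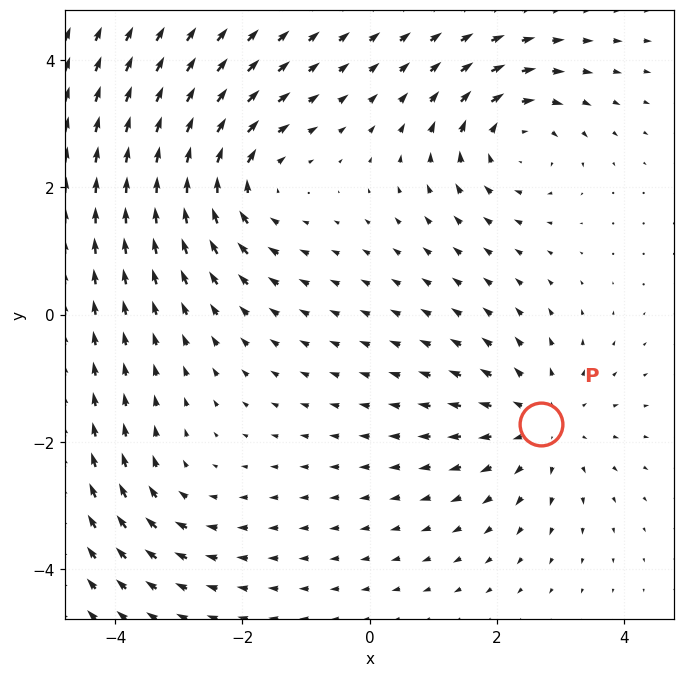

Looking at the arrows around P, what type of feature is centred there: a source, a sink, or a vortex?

At P (2.7, -1.7) the arrows spread outward. Divergence about +3, curl ≈0 — positive divergence with near-zero curl is a source.

source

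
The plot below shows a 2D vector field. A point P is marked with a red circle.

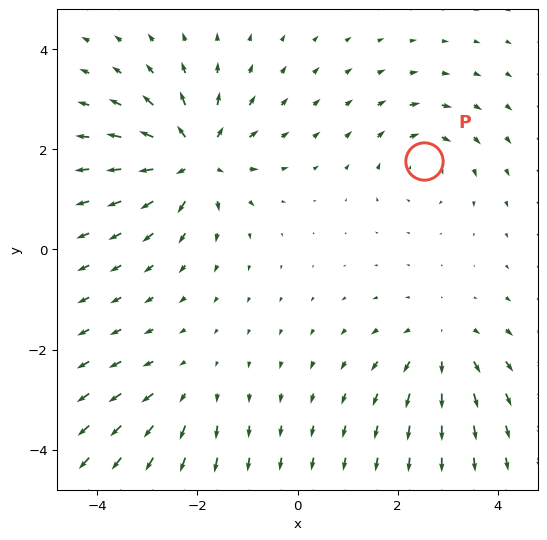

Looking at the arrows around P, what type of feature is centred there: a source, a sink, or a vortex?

At P (2.5, 1.8) the arrows circulate clockwise. Divergence ≈0, curl about -4 — near-zero divergence with nonzero curl is a vortex.

vortex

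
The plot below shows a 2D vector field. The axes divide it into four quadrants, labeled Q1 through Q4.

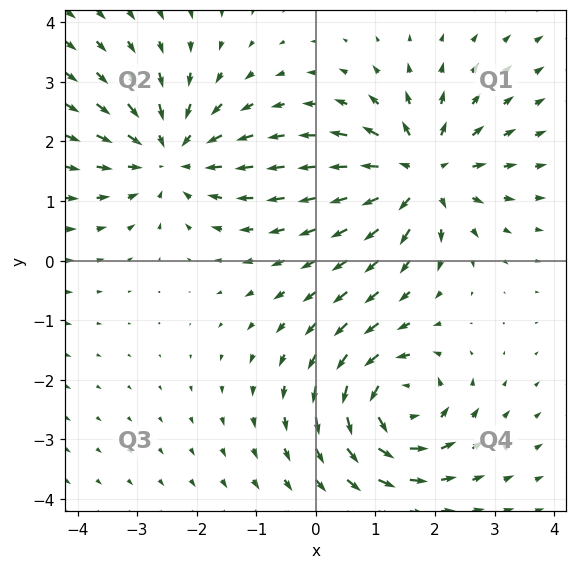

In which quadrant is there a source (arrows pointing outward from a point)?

The source sits at approximately (1.8, 1.5), which lies in quadrant Q1. The divergence there is about +6, positive as expected for a source.

Q1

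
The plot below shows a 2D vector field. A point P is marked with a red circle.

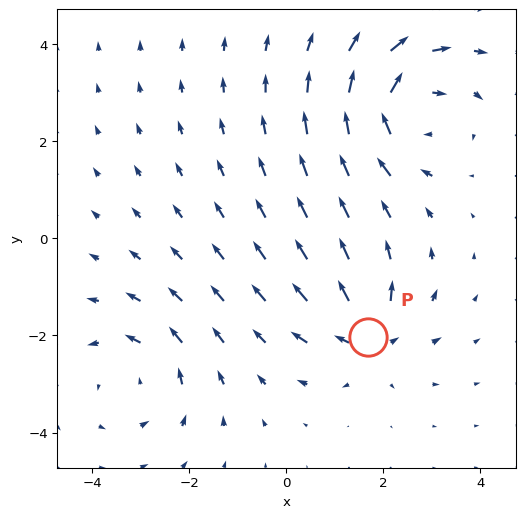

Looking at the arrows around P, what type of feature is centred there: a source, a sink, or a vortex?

source

At P (1.7, -2.0) the arrows spread outward. Divergence about +4, curl ≈0 — positive divergence with near-zero curl is a source.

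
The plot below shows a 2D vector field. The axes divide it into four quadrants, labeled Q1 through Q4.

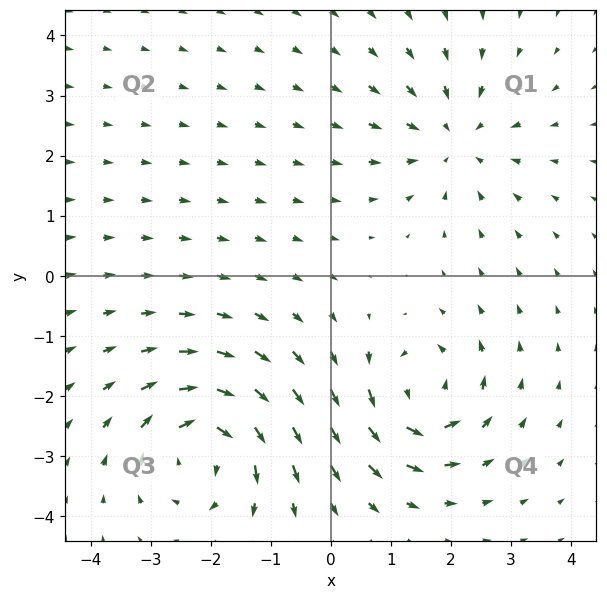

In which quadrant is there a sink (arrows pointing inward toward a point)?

The sink sits at approximately (2.1, 2.3), which lies in quadrant Q1. The divergence there is about -3, negative as expected for a sink.

Q1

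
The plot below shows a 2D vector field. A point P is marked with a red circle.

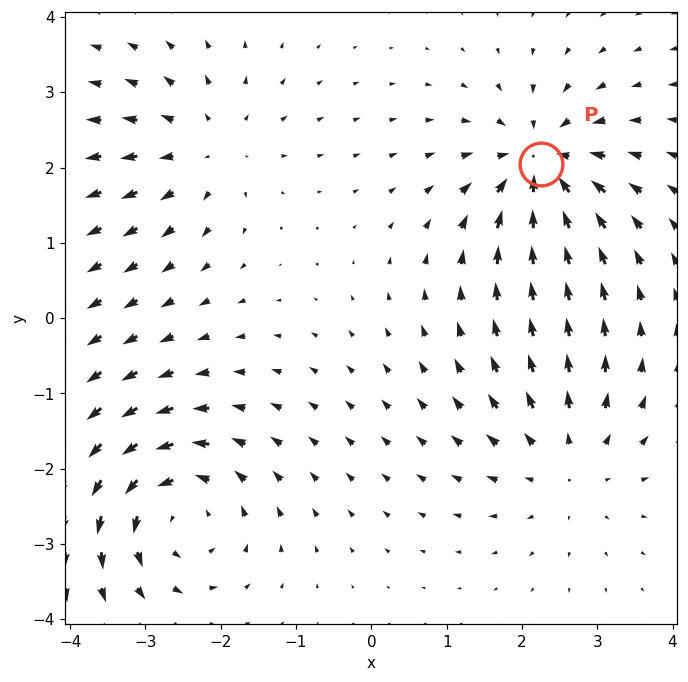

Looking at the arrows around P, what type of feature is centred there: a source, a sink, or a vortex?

sink

At P (2.2, 2.1) the arrows converge inward. Divergence about -7, curl ≈0 — negative divergence with near-zero curl is a sink.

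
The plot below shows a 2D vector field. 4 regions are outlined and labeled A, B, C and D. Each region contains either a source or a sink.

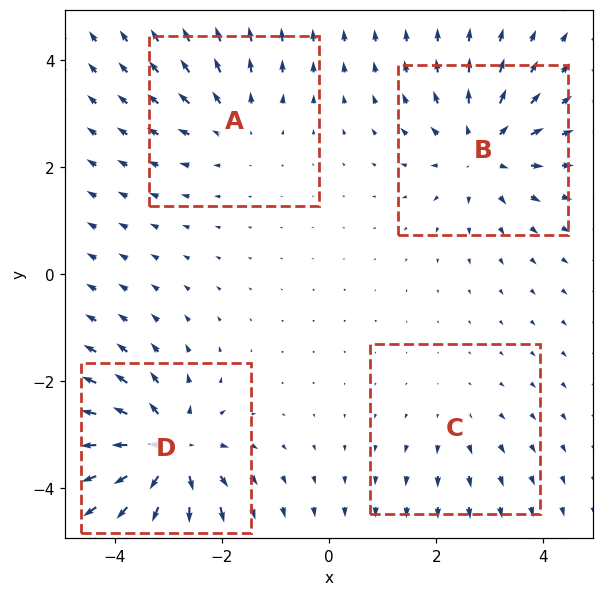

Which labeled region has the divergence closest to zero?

C

Divergence at each region's feature centre — A: about +3, B: about +5, C: about +2, D: about +7. Region C is closest to zero.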